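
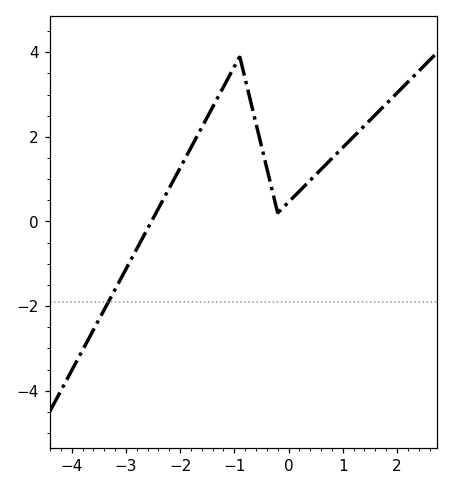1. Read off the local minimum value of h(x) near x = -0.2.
0.2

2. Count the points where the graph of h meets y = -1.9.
1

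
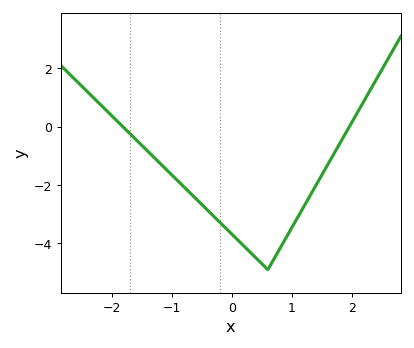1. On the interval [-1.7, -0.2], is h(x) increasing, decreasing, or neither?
decreasing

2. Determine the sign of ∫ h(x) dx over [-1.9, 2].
negative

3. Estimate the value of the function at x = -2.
0.4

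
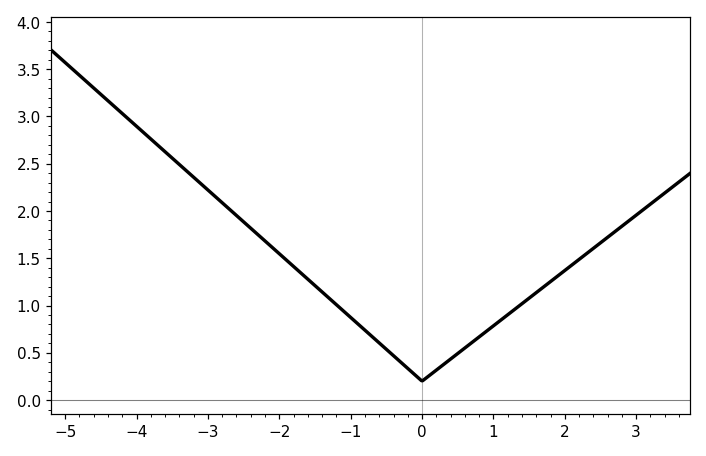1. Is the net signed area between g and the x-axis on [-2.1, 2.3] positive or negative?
positive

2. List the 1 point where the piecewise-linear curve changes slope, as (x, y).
(0, 0.2)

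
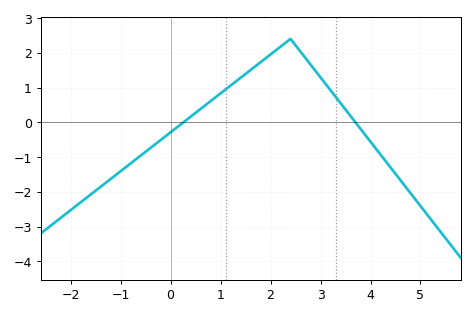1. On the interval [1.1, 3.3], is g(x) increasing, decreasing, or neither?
neither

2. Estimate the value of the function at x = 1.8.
1.73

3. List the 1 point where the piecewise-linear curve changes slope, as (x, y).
(2.4, 2.4)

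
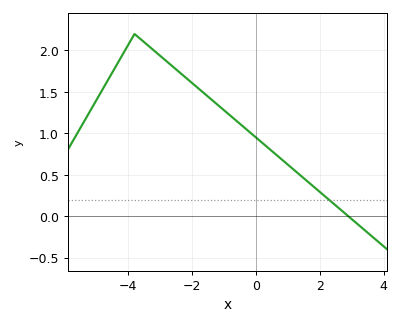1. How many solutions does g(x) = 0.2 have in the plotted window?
1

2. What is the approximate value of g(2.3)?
0.194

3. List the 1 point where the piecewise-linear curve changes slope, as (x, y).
(-3.8, 2.2)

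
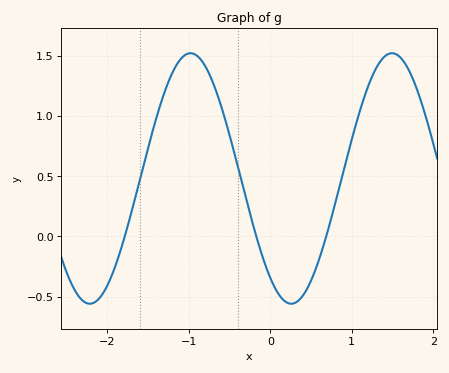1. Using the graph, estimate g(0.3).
-0.554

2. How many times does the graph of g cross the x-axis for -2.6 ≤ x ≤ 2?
3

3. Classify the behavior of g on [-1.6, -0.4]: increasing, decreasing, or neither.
neither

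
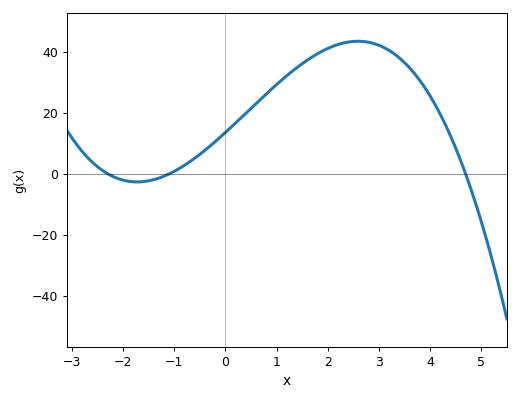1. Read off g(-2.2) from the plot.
-0.865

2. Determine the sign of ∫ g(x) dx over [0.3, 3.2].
positive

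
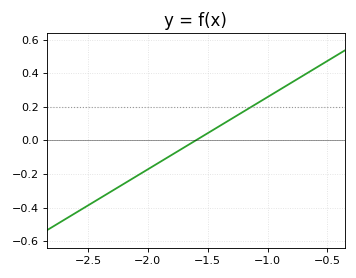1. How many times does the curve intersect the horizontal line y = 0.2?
1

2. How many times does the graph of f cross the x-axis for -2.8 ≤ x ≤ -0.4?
1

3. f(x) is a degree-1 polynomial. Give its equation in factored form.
y = 0.43(x + 1.6)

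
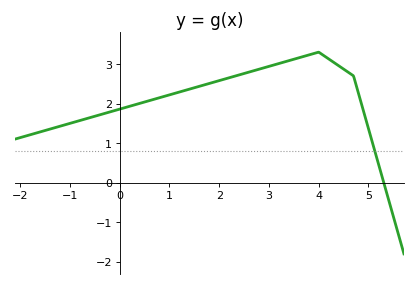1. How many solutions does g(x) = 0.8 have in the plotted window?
1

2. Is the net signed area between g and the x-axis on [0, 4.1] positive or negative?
positive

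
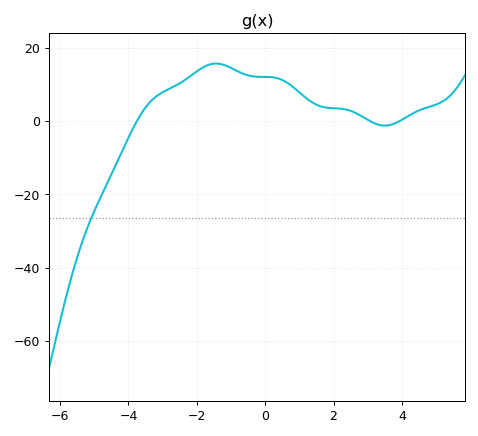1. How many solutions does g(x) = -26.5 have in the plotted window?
1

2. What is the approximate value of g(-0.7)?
14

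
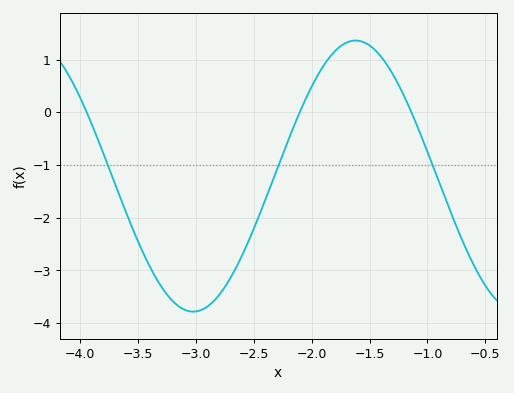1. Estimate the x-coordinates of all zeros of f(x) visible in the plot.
-3.9, -2.1, -1.1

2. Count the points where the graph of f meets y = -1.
3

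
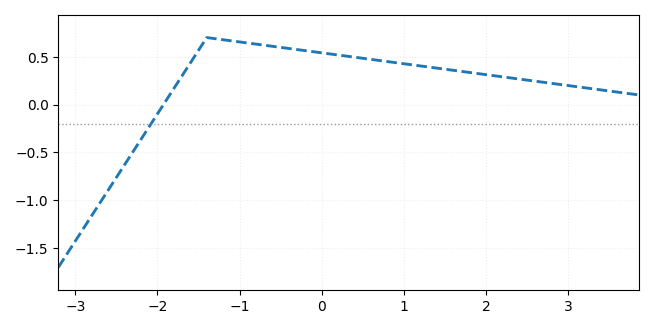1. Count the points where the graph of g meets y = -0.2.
1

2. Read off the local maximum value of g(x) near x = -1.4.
0.7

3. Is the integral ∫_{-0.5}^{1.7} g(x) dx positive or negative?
positive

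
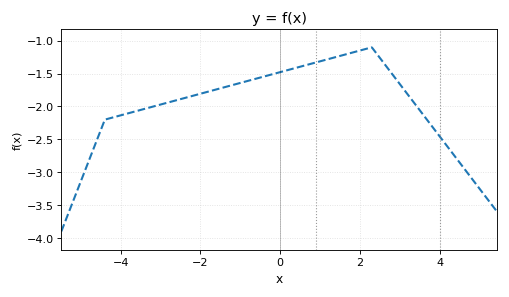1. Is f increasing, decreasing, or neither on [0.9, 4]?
neither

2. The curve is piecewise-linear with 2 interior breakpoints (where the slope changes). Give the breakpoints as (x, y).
(-4.4, -2.2); (2.3, -1.1)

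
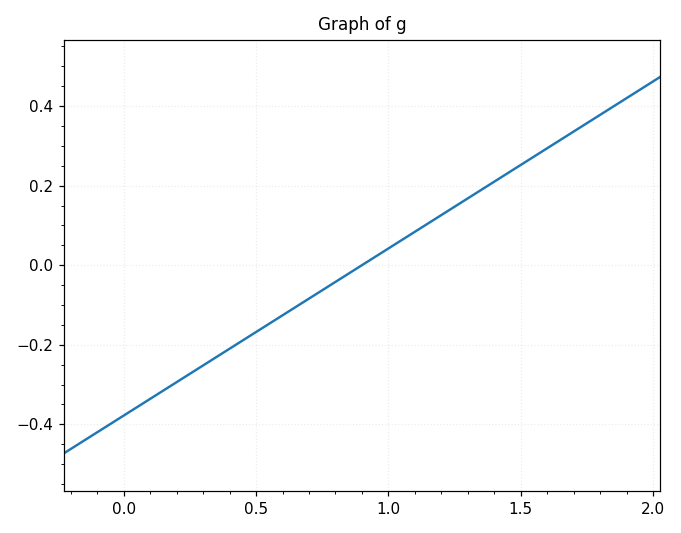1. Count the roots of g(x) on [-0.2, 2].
1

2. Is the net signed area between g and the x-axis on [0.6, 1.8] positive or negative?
positive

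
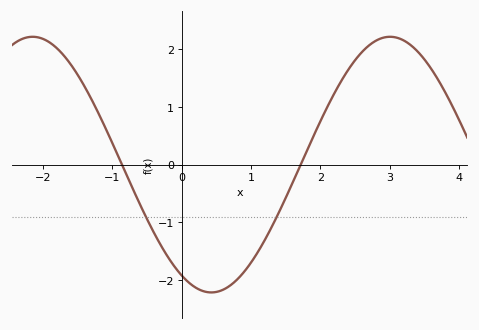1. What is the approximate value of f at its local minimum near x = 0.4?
-2.21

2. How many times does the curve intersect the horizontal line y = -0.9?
2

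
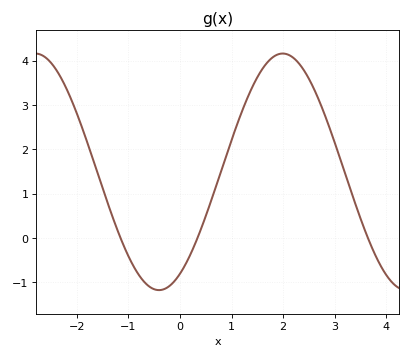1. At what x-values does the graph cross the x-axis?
-1.15, 0.341, 3.64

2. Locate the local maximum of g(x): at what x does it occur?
1.99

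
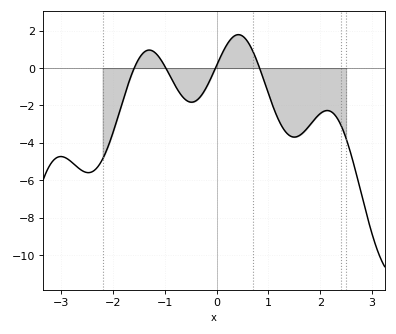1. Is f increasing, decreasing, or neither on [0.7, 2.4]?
neither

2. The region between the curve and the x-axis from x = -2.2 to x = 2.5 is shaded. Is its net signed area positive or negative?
negative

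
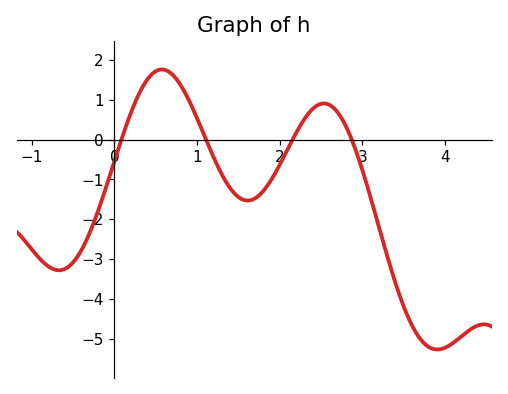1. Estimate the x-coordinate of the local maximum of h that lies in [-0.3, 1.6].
0.6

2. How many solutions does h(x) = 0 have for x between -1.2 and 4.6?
4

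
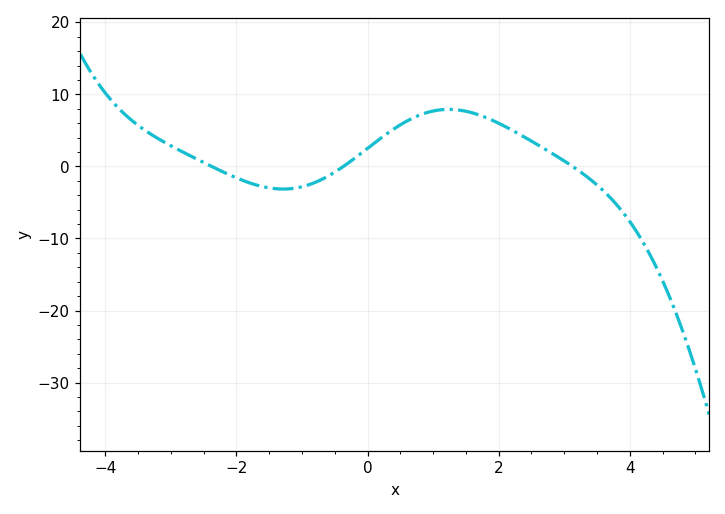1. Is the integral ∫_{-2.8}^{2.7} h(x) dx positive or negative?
positive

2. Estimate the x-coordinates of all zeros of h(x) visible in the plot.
-2.38, -0.37, 3.13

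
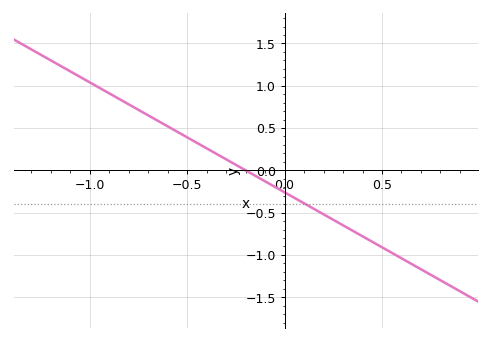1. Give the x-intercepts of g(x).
-0.2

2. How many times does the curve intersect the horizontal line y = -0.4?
1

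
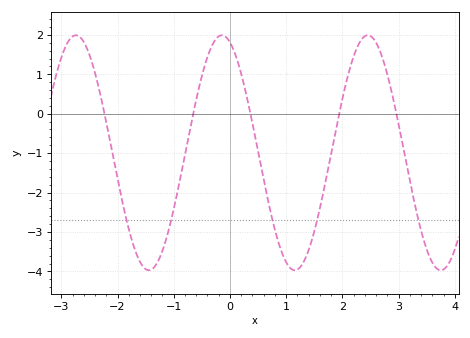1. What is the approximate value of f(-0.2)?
1.96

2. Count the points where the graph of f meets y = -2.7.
5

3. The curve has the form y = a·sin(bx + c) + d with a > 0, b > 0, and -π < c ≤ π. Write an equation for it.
y = 2.98sin(2.42x + 1.92) - 0.99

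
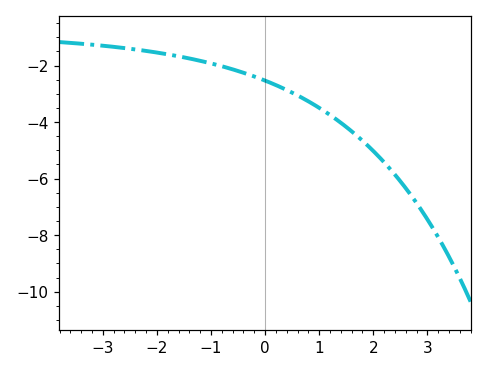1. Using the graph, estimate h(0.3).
-2.77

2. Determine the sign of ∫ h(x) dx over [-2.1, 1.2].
negative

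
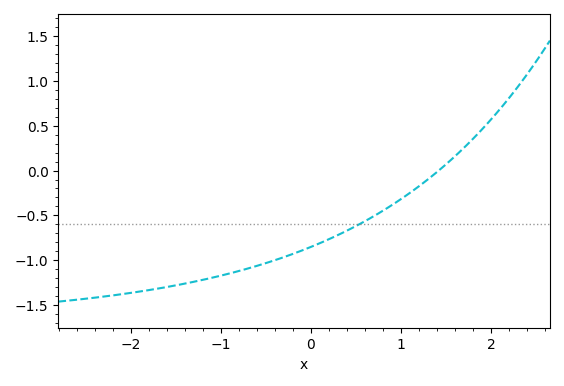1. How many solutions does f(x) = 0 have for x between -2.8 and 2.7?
1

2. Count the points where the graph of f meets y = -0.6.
1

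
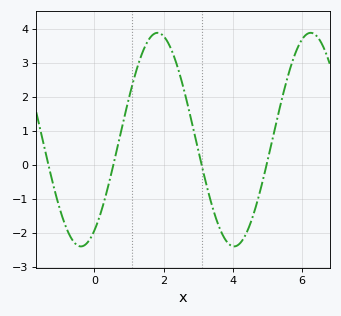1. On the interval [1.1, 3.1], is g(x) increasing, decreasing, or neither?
neither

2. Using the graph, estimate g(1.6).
3.72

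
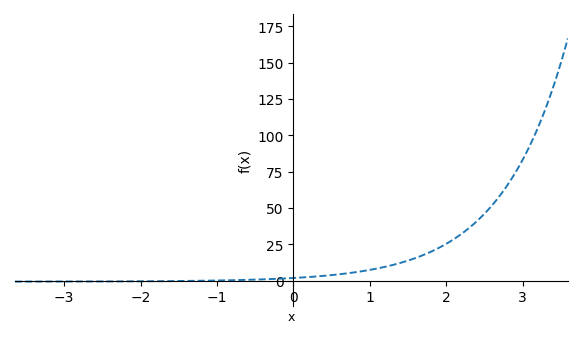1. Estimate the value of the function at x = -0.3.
1.13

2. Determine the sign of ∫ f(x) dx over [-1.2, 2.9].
positive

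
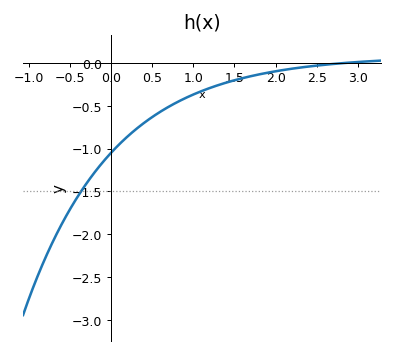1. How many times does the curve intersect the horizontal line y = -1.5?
1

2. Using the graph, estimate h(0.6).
-0.55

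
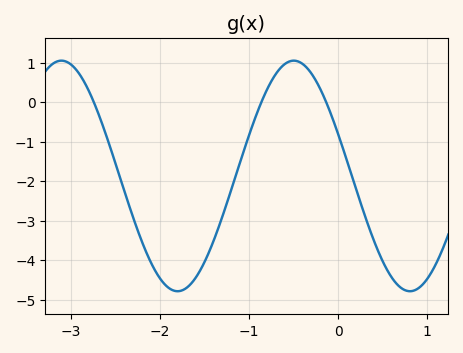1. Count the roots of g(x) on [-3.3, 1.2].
3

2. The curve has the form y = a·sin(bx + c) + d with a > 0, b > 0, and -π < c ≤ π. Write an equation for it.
y = 2.92sin(2.41x + 2.77) - 1.87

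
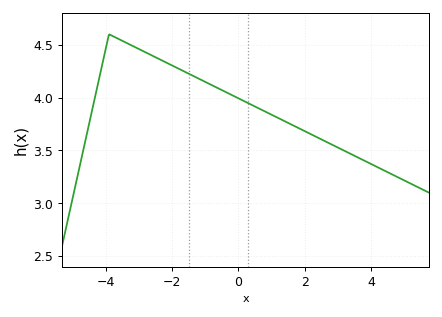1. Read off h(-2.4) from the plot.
4.37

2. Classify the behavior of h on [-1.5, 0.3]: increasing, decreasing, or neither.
decreasing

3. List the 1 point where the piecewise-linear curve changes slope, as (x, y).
(-3.9, 4.6)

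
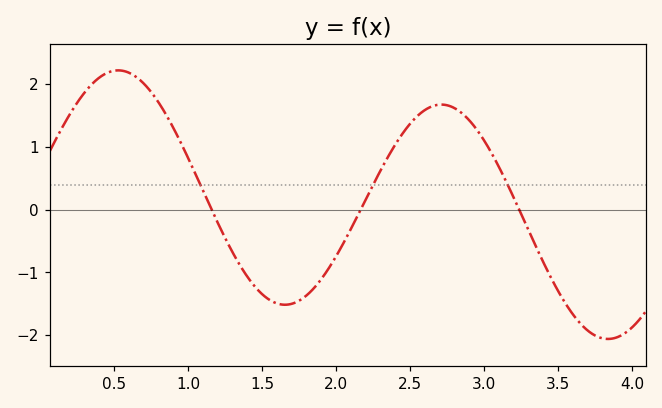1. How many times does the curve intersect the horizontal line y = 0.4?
3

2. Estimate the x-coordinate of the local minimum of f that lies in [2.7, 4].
3.8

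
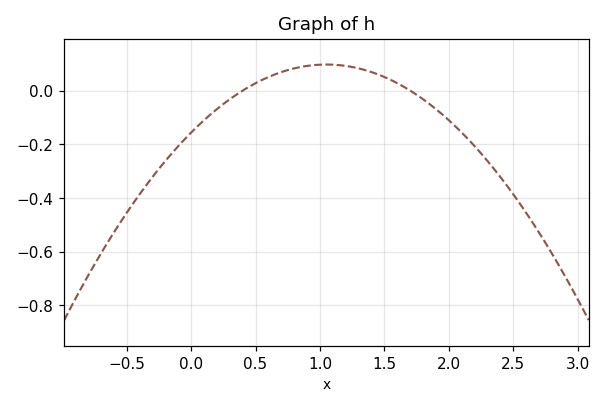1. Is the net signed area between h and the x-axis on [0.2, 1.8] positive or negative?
positive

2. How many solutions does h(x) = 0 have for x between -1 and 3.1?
2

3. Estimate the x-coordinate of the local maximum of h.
1.05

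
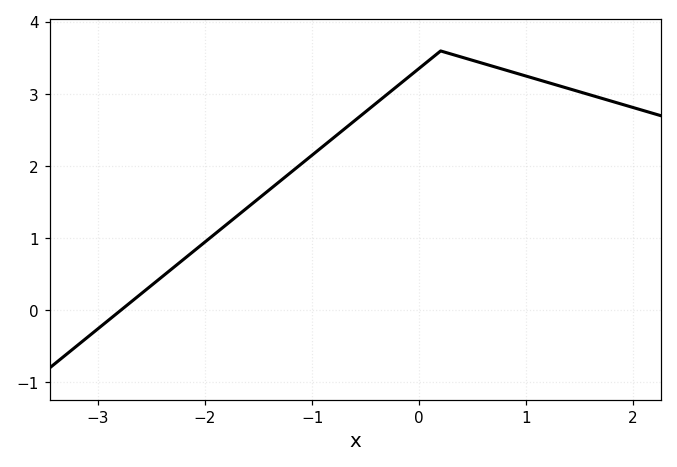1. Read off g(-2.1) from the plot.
0.8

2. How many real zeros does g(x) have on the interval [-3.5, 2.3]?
1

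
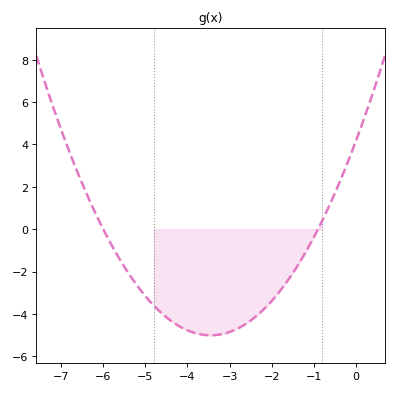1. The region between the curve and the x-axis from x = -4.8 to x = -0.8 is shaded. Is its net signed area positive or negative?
negative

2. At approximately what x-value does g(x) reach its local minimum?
-3.4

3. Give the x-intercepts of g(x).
-6, -1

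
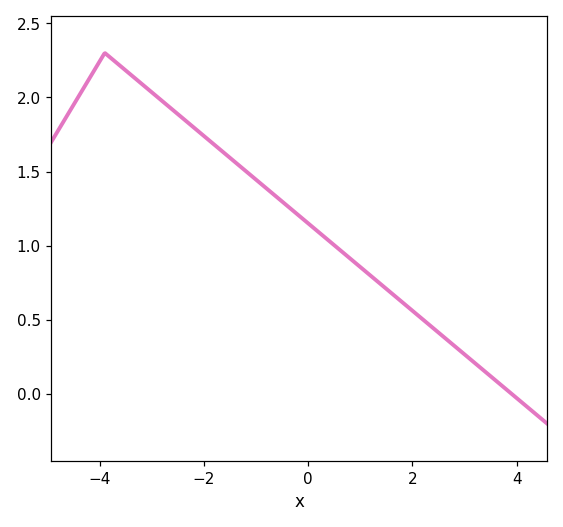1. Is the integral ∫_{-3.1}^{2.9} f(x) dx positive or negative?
positive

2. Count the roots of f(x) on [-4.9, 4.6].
1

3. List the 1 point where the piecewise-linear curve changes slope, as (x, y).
(-3.9, 2.3)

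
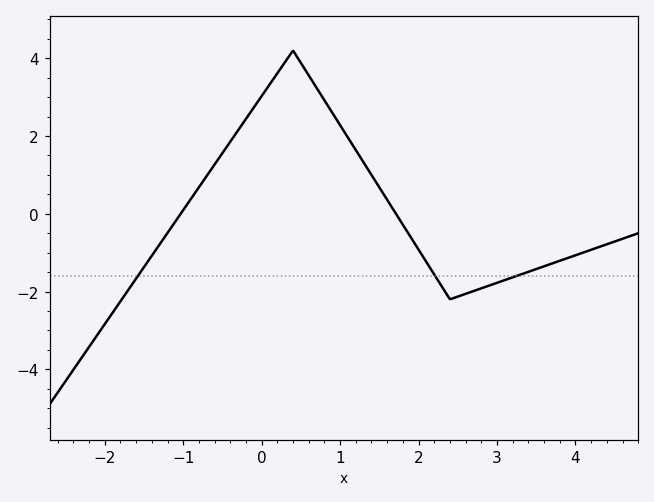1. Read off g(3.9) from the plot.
-1.14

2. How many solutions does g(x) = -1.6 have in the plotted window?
3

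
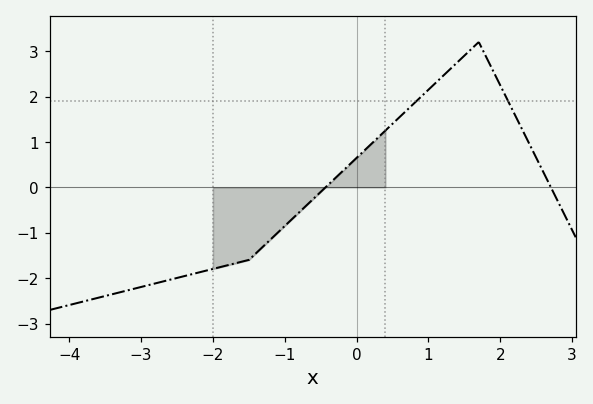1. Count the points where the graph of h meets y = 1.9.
2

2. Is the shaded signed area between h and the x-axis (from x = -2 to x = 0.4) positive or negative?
negative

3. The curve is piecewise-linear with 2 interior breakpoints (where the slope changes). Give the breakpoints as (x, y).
(-1.5, -1.6); (1.7, 3.2)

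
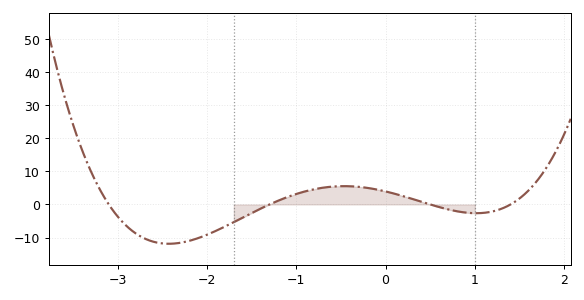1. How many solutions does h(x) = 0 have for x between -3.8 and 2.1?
4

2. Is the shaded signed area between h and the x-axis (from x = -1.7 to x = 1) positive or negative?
positive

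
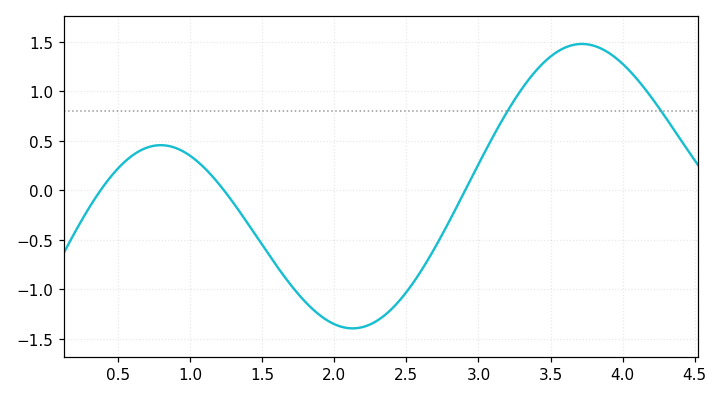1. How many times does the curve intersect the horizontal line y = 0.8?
2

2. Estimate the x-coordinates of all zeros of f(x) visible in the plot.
0.377, 1.23, 2.91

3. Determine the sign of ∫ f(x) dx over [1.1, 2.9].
negative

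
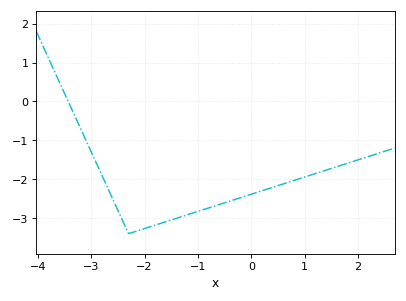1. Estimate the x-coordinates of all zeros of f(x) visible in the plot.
-3.43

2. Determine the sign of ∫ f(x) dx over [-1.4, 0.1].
negative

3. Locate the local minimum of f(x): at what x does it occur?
-2.3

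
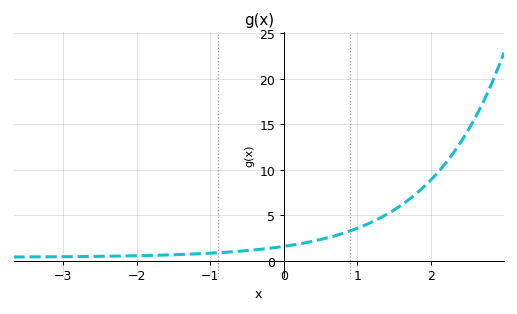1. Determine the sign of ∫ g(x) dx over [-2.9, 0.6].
positive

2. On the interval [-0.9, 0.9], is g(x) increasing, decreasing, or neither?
increasing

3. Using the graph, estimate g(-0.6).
1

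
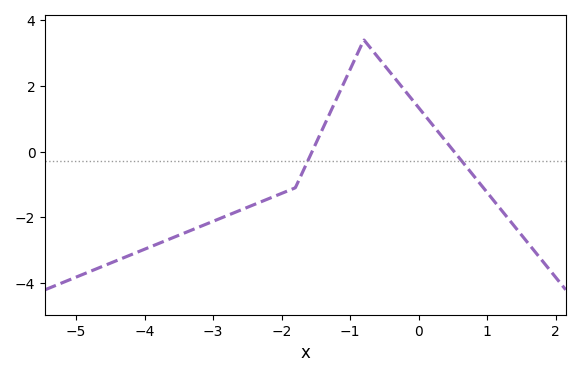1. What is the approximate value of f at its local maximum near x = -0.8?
3.4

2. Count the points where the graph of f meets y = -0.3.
2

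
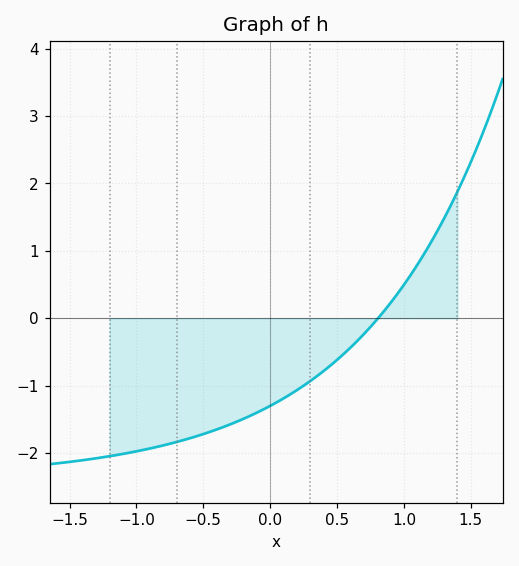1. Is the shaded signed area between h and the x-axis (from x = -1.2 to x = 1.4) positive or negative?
negative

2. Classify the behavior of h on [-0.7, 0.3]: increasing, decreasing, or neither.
increasing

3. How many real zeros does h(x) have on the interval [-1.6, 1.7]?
1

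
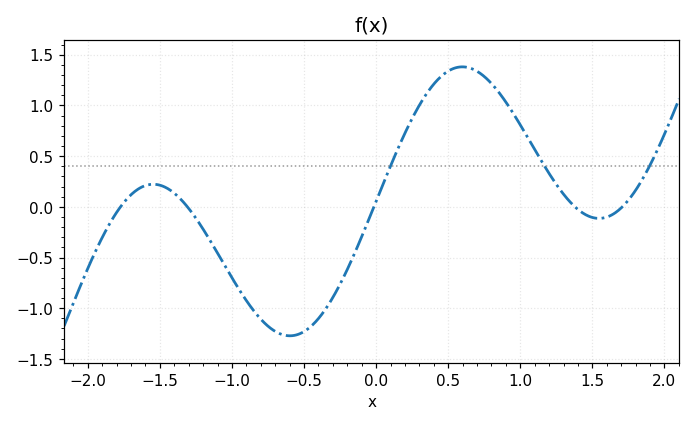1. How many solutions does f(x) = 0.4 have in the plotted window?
3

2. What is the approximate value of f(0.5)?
1.34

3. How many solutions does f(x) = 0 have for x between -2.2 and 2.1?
5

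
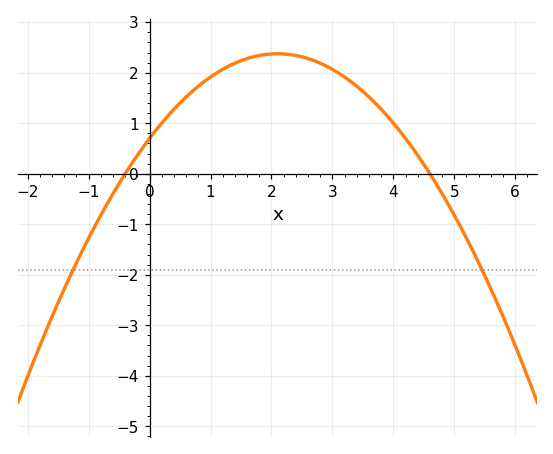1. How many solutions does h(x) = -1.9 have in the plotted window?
2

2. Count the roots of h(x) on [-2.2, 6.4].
2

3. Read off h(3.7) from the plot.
1.4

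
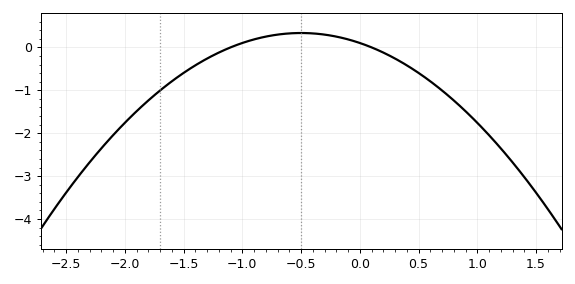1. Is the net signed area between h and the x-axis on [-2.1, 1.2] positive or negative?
negative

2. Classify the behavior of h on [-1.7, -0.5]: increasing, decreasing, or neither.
increasing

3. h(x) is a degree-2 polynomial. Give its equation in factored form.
y = -0.93(x + 1.1)(x - 0.1)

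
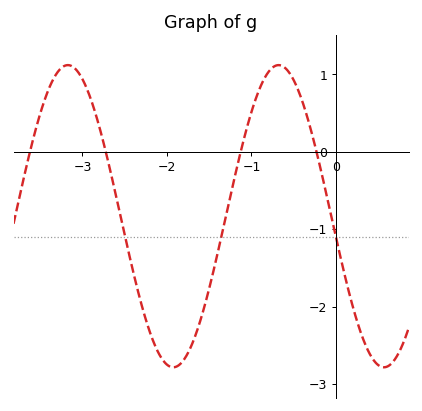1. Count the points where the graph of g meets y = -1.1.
3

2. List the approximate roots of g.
-3.62, -2.72, -1.13, -0.23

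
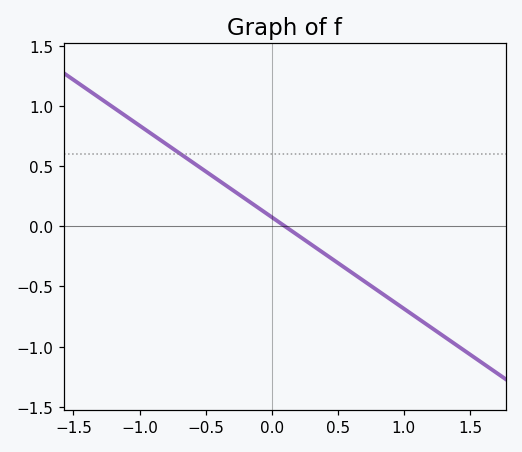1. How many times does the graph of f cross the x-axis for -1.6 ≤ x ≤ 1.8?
1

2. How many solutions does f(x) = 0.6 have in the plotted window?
1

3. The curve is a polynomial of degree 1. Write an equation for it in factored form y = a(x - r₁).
y = -0.76(x - 0.1)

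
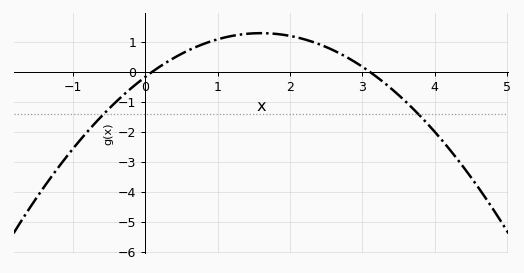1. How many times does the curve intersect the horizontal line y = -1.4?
2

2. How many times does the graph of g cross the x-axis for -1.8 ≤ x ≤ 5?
2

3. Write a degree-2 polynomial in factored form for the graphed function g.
y = -0.57(x - 0.1)(x - 3.1)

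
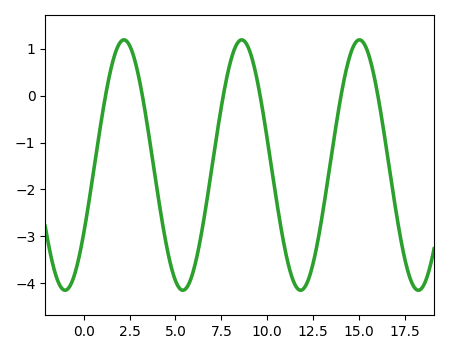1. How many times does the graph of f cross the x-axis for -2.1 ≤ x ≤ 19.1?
6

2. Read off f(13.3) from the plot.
-1.8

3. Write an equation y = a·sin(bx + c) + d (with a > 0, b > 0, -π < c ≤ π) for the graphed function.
y = 2.67sin(0.98x - 0.58) - 1.48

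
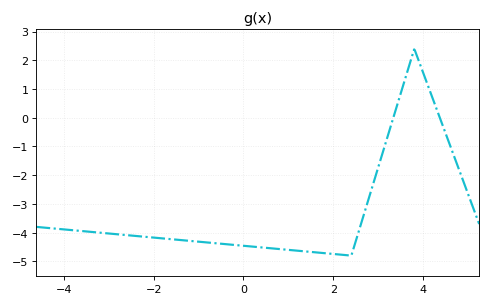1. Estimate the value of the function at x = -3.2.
-4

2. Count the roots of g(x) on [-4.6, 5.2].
2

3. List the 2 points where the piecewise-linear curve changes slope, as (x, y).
(2.4, -4.8); (3.8, 2.4)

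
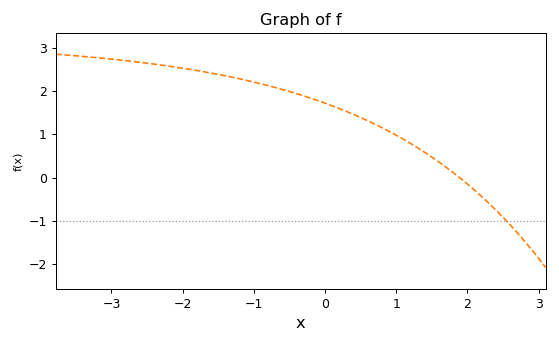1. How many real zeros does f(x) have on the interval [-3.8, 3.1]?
1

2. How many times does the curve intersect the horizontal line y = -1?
1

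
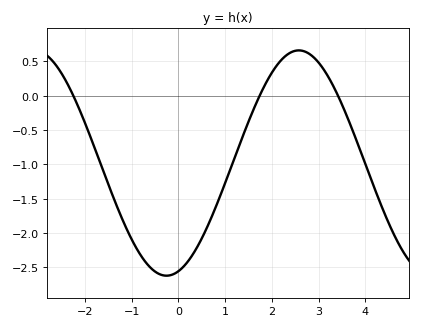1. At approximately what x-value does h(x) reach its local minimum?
-0.2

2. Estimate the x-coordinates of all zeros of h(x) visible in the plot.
-2.2, 1.8, 3.4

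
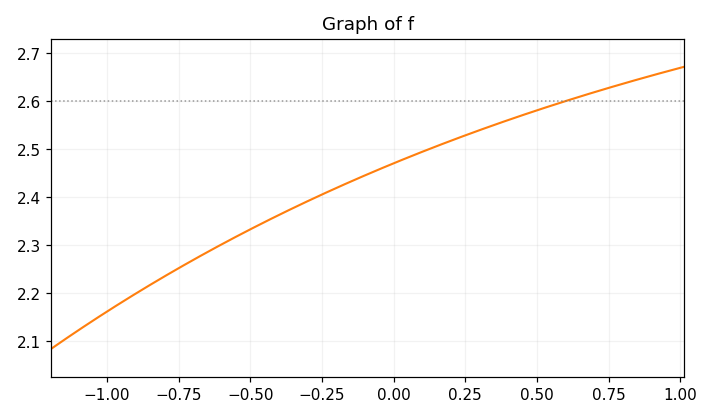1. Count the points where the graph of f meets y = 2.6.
1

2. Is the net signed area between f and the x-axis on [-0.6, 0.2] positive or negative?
positive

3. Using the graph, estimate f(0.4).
2.56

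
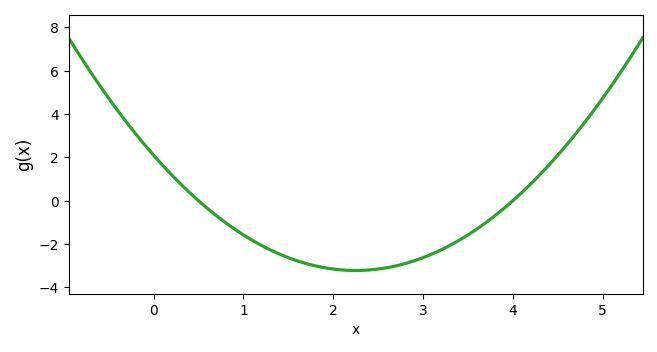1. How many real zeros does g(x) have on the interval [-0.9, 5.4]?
2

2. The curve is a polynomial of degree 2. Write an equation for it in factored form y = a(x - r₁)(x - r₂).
y = 1.05(x - 0.5)(x - 4)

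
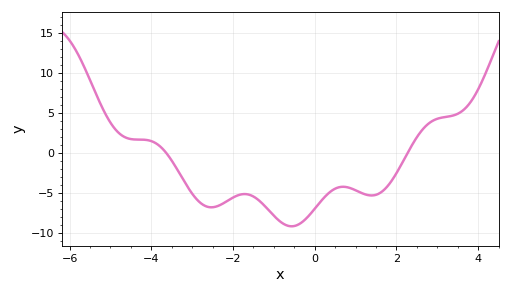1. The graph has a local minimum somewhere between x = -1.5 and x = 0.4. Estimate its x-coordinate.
-0.567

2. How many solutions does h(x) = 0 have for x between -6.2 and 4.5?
2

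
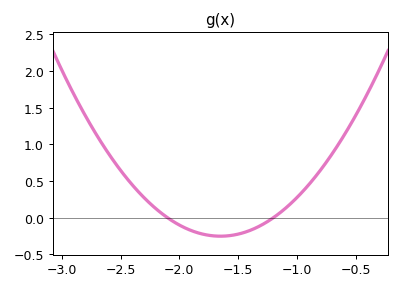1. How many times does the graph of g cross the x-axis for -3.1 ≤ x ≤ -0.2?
2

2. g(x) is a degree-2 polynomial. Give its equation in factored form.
y = 1.24(x + 2.1)(x + 1.2)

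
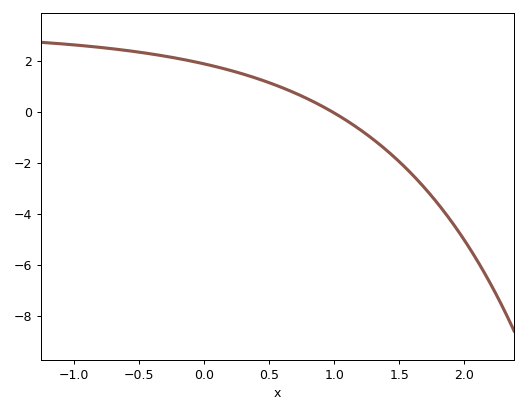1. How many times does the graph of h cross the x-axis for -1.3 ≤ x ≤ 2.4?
1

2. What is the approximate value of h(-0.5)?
2.33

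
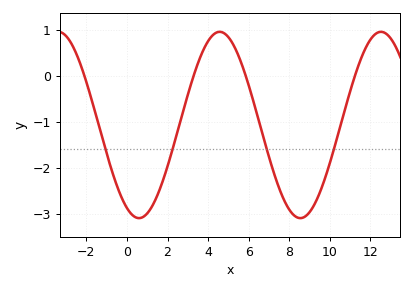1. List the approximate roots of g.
-2.1, 3.29, 5.85, 11.2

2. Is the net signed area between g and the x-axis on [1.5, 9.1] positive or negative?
negative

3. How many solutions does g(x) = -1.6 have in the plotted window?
4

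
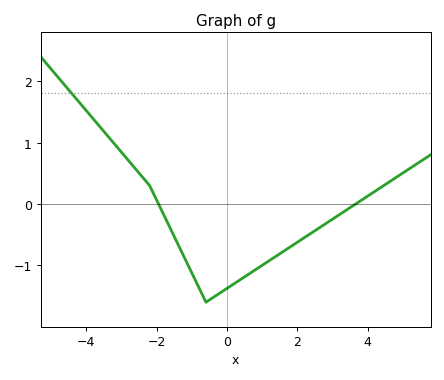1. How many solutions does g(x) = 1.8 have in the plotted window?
1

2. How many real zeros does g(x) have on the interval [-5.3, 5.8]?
2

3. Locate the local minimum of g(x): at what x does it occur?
-0.6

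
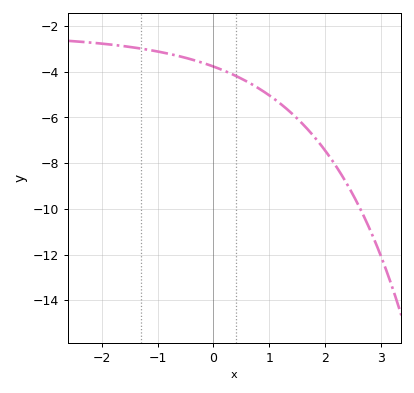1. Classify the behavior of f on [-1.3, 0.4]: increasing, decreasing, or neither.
decreasing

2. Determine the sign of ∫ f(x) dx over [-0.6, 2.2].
negative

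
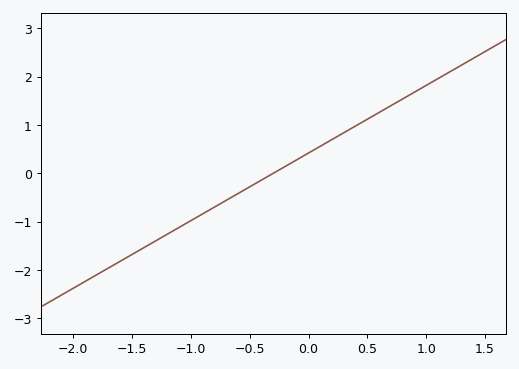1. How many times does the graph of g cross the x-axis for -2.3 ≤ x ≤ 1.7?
1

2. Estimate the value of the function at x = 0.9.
1.7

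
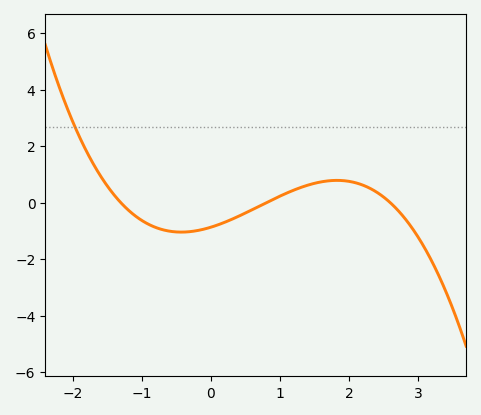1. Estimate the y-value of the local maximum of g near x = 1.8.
0.794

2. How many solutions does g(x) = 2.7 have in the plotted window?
1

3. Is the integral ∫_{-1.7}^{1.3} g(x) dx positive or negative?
negative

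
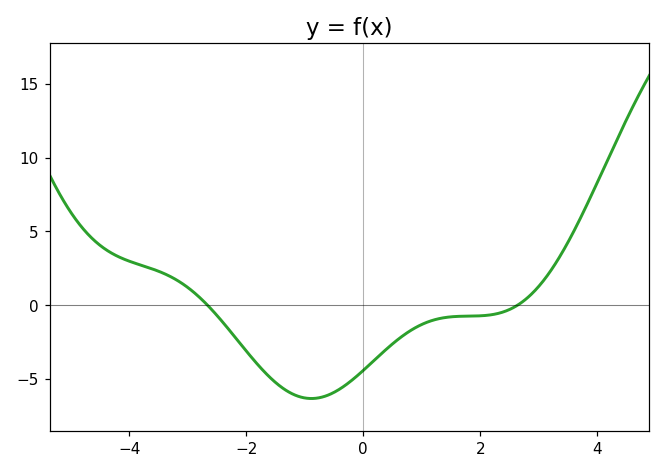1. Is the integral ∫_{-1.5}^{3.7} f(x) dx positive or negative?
negative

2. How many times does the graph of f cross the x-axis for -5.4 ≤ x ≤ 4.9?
2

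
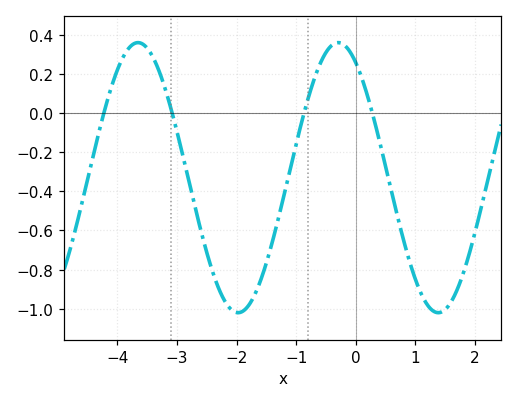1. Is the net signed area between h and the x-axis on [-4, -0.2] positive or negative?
negative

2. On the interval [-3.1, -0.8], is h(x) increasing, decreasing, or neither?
neither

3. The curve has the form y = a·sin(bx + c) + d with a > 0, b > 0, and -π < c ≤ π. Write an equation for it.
y = 0.69sin(1.9x + 2.1) - 0.33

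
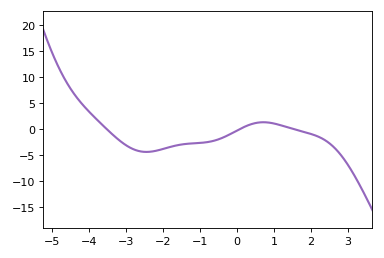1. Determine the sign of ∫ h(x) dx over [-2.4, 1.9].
negative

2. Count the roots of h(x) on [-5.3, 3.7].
3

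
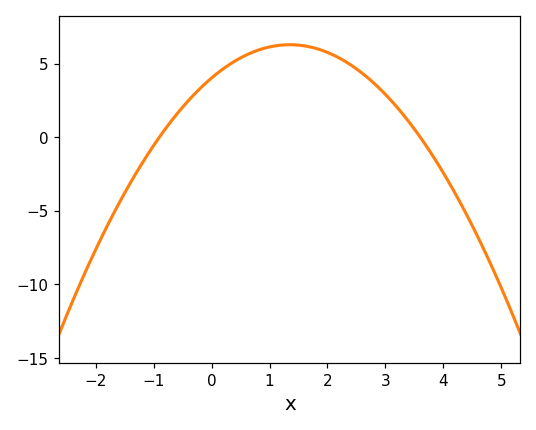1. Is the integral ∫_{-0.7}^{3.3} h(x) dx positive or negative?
positive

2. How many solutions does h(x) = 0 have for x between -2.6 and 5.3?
2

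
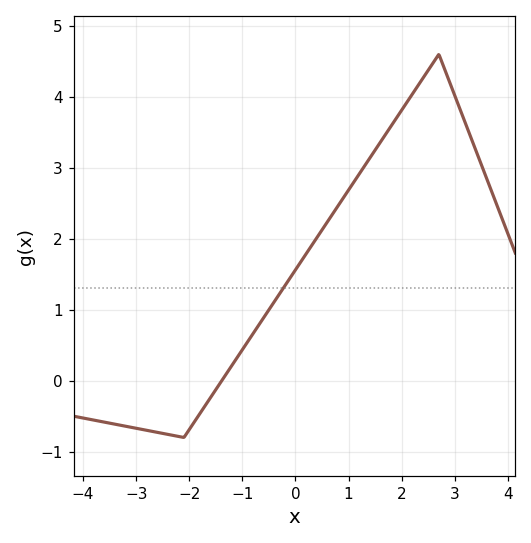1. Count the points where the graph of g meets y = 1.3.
1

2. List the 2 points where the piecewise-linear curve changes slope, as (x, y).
(-2.1, -0.8); (2.7, 4.6)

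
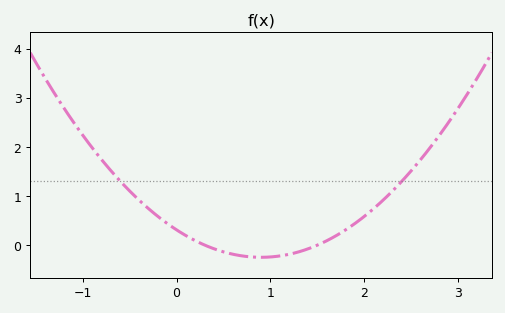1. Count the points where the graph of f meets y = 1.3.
2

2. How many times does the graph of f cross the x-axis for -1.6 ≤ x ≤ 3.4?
2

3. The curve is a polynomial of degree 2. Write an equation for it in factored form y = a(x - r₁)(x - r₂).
y = 0.69(x - 0.3)(x - 1.5)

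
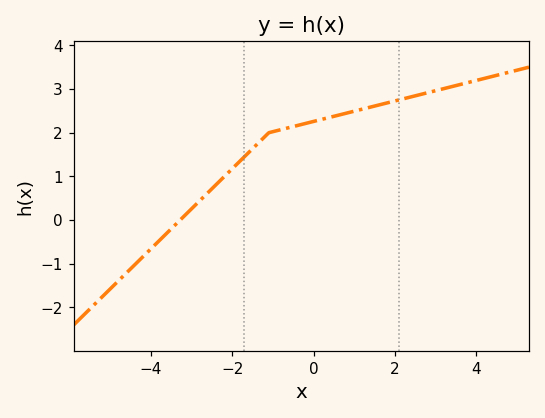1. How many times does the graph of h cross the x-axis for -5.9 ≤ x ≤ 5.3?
1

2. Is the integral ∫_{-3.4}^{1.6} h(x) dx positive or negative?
positive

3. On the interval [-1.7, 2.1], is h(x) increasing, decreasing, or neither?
increasing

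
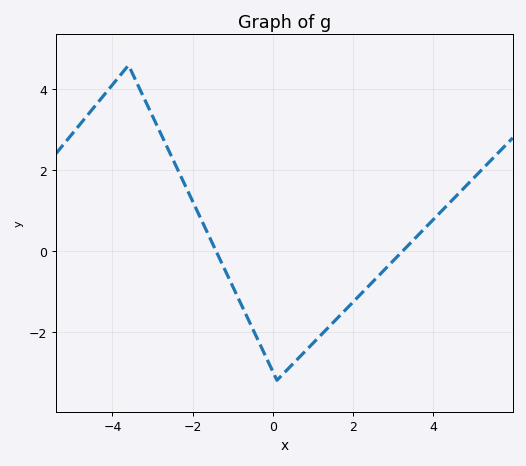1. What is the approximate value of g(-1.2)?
-0.459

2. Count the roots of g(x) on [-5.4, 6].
2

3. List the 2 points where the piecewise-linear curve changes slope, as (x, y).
(-3.6, 4.6); (0.1, -3.2)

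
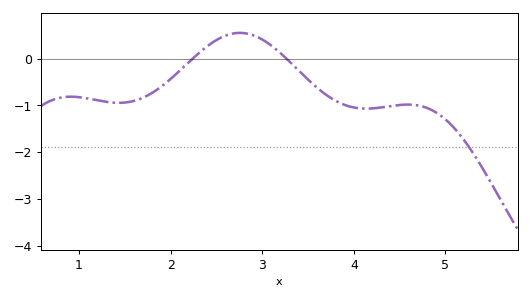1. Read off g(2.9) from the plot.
0.5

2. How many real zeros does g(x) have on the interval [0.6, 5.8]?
2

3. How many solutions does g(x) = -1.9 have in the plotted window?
1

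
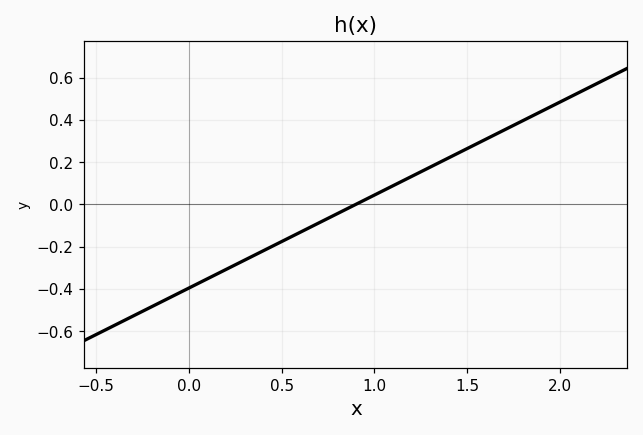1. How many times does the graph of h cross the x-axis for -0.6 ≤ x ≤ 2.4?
1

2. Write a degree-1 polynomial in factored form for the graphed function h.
y = 0.44(x - 0.9)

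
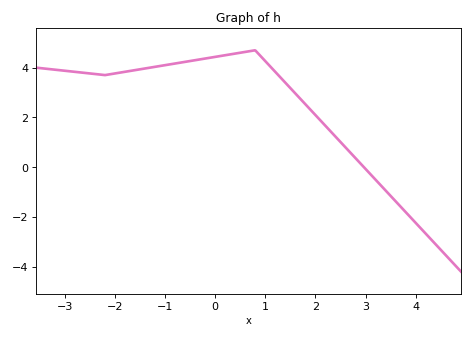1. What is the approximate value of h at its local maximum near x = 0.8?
4.7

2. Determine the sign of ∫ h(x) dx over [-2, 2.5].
positive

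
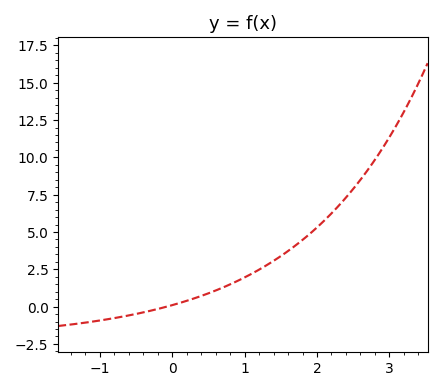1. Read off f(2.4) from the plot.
7.31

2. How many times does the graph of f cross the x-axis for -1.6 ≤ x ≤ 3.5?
1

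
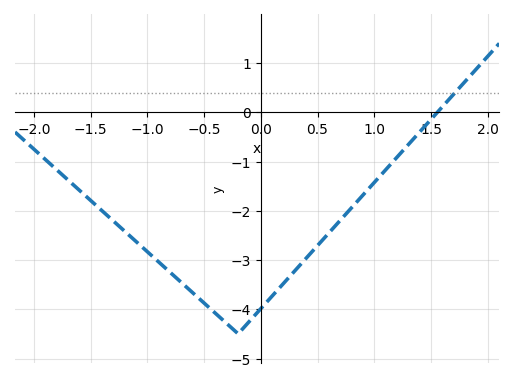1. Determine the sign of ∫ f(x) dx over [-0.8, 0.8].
negative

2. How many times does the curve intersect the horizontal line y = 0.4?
1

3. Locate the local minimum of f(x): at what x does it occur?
-0.2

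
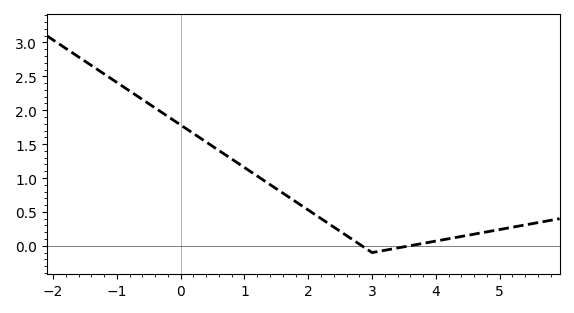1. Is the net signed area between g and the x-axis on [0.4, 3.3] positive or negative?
positive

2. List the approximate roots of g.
2.8, 3.6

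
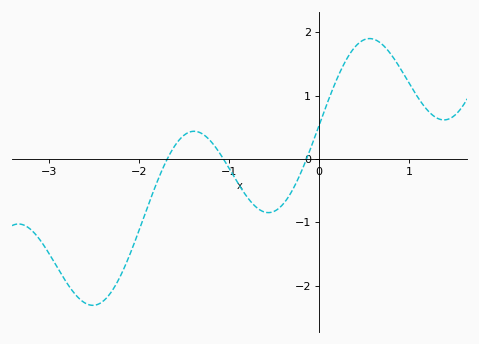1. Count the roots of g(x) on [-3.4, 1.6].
3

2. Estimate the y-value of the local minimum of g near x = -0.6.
-0.849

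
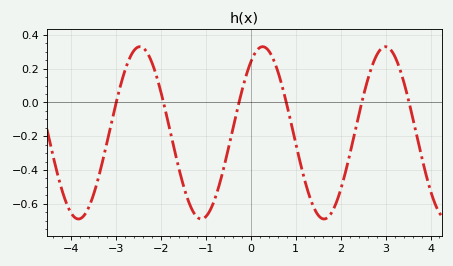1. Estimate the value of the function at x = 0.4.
0.306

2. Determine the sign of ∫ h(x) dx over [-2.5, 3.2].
negative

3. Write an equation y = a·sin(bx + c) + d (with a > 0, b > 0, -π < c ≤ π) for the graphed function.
y = 0.51sin(2.3x + 0.96) - 0.18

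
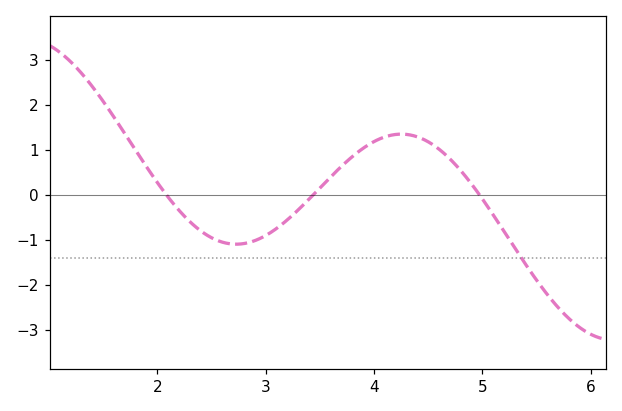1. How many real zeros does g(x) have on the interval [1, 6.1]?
3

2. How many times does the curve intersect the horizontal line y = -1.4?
1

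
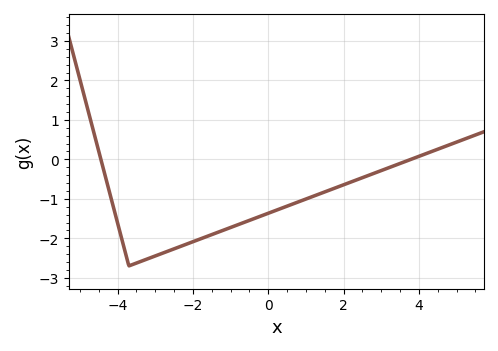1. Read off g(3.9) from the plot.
0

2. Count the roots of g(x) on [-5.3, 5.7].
2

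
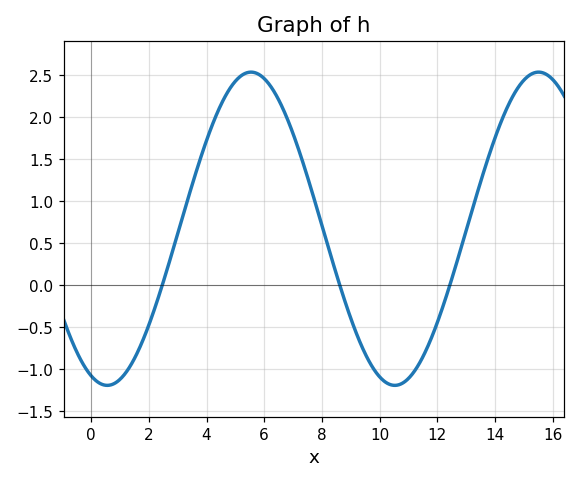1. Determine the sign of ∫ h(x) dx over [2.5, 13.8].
positive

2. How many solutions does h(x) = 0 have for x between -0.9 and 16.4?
3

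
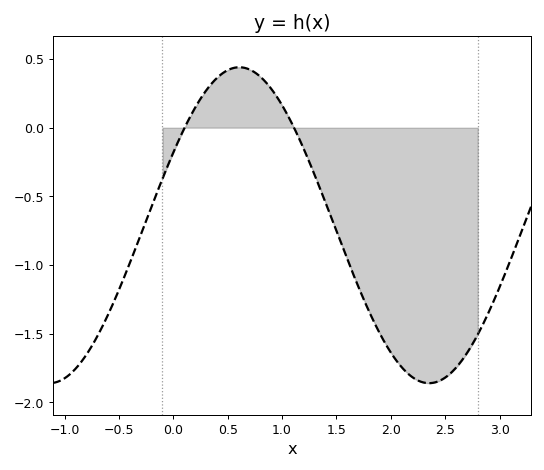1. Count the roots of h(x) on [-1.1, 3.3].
2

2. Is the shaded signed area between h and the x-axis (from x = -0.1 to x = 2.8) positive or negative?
negative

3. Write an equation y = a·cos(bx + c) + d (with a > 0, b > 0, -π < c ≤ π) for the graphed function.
y = 1.15cos(1.8x - 1.09) - 0.71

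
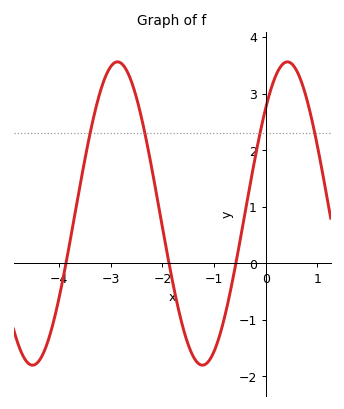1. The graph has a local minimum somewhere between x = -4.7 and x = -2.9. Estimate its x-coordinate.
-4.5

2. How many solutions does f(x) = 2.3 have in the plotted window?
4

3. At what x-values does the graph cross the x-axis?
-3.9, -1.9, -0.6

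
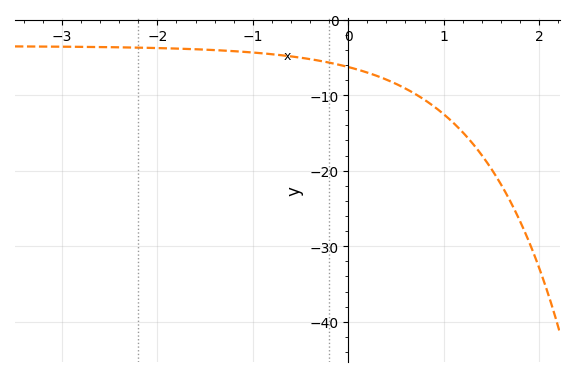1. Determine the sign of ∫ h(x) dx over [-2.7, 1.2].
negative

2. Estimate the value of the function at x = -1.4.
-4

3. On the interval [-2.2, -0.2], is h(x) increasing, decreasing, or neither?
decreasing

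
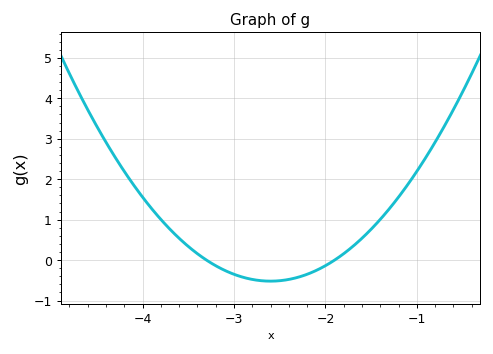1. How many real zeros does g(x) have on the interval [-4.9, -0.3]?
2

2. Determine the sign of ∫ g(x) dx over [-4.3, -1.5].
positive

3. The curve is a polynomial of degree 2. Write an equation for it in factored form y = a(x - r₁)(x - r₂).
y = 1.06(x + 3.3)(x + 1.9)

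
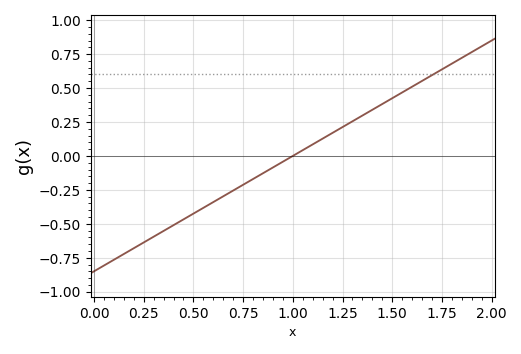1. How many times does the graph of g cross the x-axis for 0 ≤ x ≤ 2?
1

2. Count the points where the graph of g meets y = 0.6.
1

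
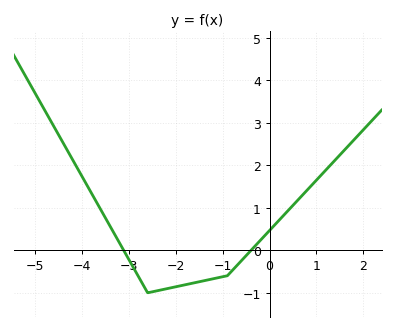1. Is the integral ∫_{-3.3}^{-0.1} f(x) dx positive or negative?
negative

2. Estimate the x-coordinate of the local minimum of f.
-2.6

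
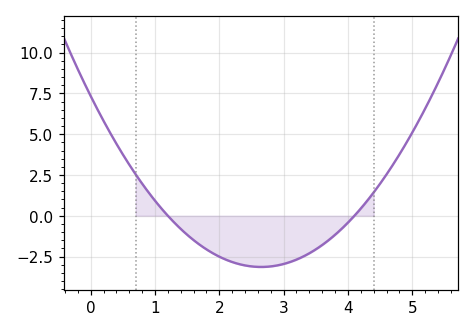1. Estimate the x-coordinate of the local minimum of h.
2.7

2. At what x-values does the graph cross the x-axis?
1.2, 4.1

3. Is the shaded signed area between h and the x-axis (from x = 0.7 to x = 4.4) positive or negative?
negative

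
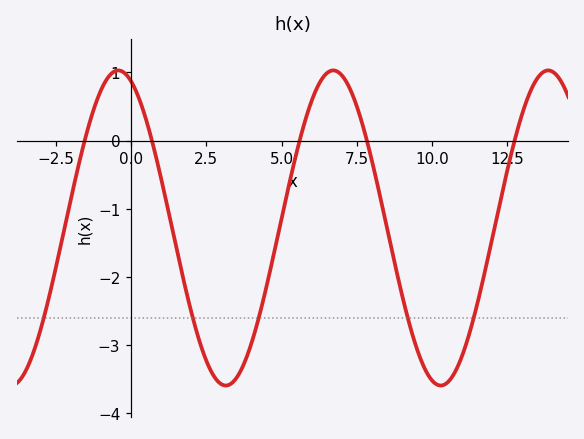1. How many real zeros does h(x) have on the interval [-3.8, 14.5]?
5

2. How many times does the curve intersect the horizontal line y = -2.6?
5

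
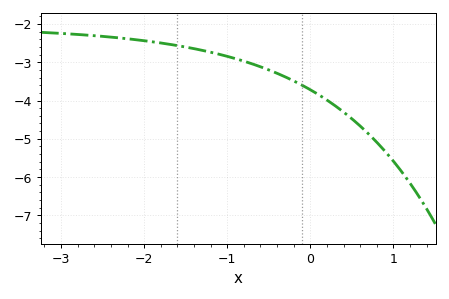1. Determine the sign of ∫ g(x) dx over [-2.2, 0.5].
negative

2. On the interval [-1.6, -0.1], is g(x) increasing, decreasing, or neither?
decreasing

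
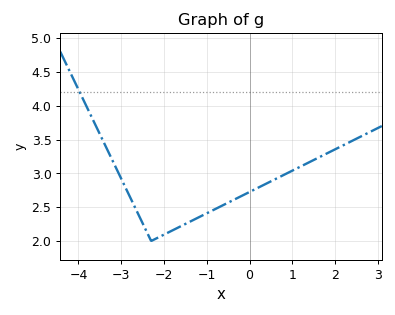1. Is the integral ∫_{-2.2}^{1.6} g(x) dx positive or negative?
positive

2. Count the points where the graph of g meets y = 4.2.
1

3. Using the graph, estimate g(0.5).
2.9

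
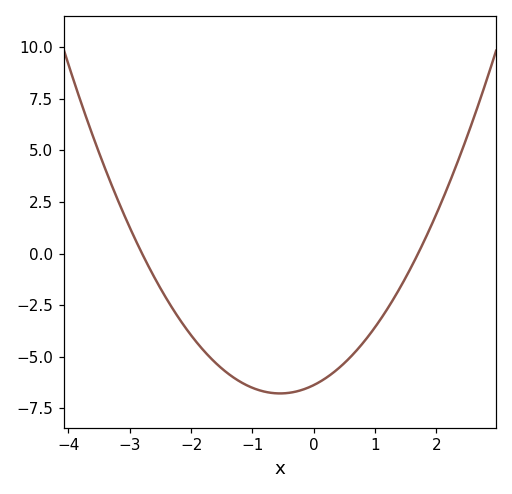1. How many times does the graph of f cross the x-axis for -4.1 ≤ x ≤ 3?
2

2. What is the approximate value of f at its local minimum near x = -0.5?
-6.8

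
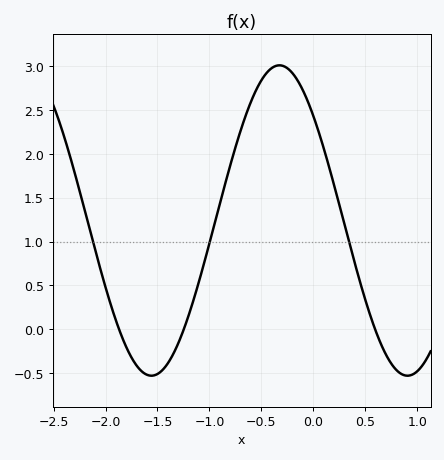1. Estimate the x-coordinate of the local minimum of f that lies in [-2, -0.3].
-1.55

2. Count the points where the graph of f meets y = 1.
3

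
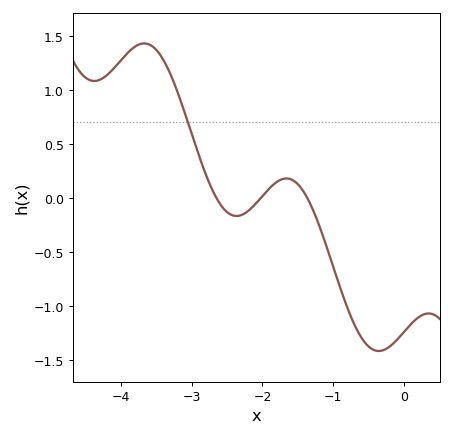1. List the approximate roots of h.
-2.6, -2, -1.4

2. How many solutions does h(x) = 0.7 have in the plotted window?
1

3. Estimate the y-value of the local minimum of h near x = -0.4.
-1.4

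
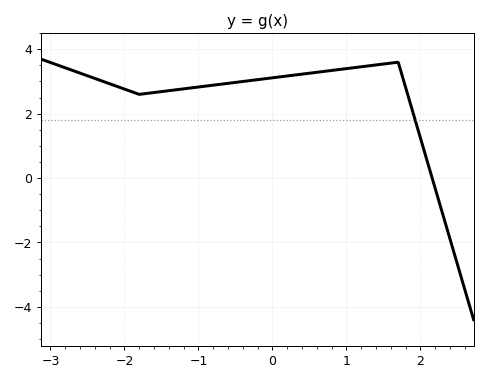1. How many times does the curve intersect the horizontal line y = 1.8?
1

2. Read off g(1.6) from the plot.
3.6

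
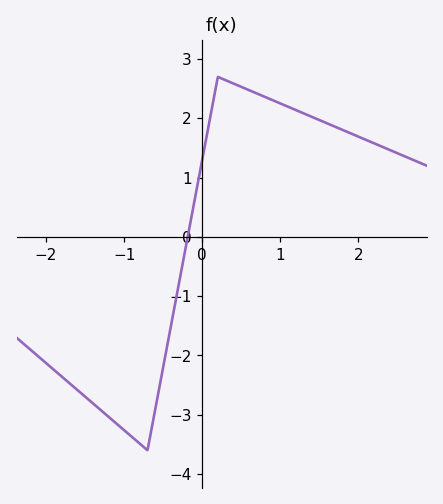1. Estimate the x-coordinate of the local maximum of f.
0.2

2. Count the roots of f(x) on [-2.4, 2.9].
1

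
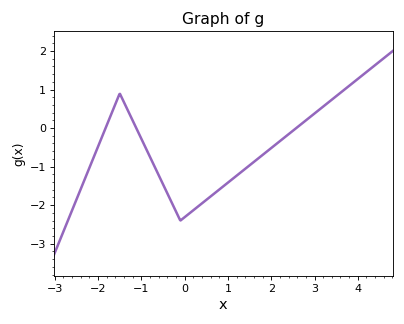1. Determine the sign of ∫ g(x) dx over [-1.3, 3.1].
negative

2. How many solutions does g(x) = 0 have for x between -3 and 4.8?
3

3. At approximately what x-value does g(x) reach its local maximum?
-1.6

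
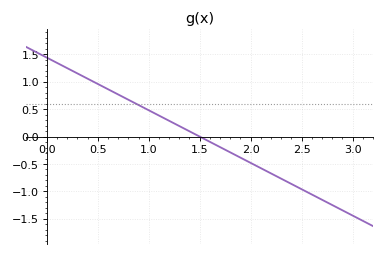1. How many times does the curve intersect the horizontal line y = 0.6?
1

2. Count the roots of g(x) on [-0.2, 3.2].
1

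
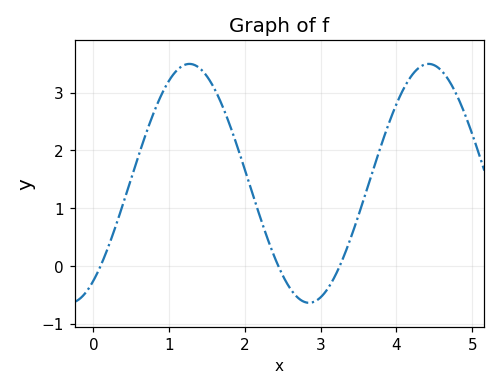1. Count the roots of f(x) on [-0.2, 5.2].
3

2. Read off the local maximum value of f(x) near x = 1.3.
3.5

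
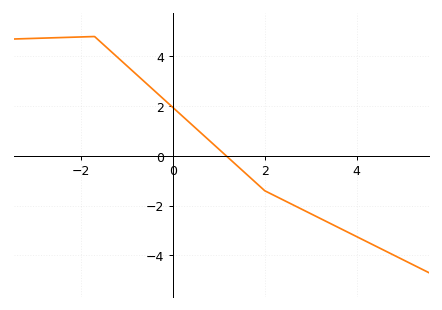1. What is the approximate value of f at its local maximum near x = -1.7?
4.8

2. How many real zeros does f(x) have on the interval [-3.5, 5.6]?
1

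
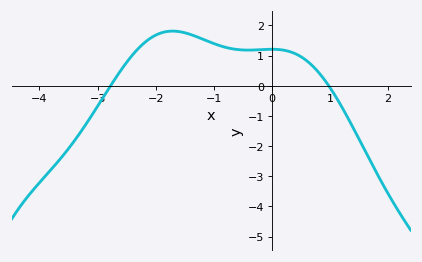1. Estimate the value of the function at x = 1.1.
-0.362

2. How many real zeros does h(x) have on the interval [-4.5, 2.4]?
2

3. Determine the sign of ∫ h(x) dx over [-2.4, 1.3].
positive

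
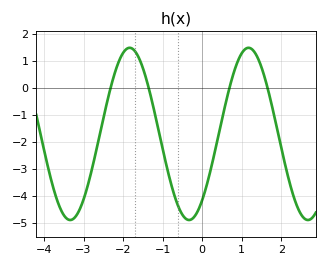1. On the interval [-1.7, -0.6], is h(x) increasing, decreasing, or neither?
decreasing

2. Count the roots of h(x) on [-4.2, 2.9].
4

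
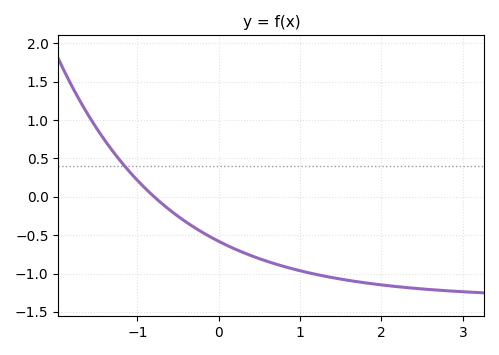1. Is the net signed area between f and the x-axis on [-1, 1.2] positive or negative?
negative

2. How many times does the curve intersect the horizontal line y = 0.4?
1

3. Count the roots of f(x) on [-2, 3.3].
1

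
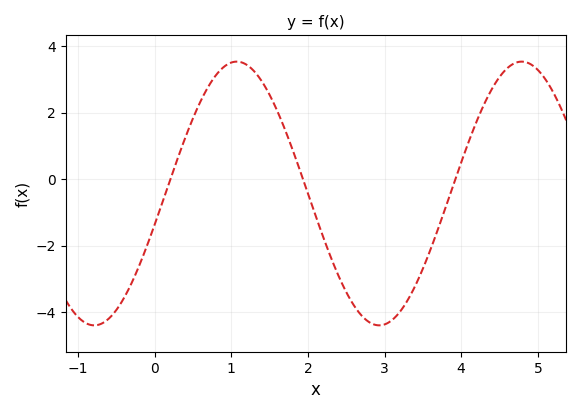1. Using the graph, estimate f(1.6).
2.05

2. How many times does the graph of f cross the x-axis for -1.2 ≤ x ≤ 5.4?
3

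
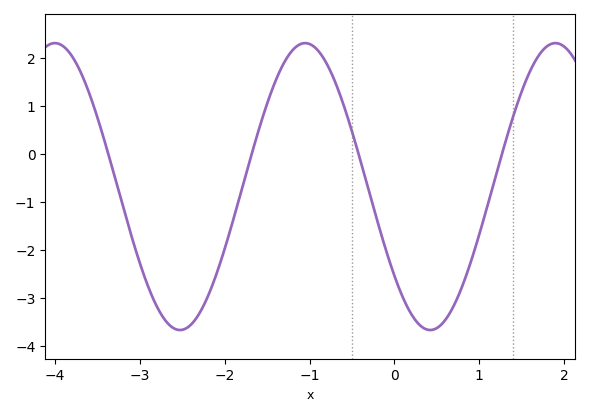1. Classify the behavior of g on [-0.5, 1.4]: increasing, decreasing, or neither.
neither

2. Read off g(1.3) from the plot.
0.2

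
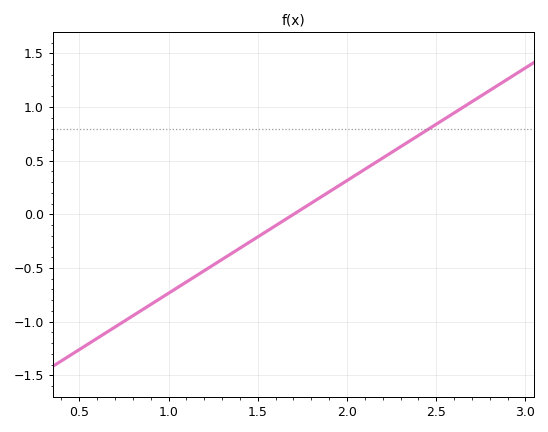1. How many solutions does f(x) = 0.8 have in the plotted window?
1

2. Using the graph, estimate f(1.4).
-0.3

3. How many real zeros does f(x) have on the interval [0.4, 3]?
1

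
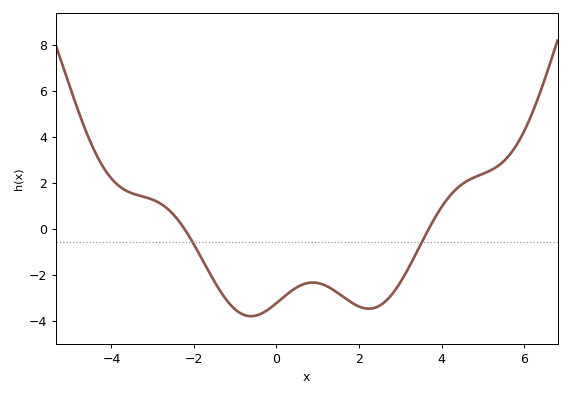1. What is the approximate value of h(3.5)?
-0.669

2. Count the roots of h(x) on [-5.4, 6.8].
2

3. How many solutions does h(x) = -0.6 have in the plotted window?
2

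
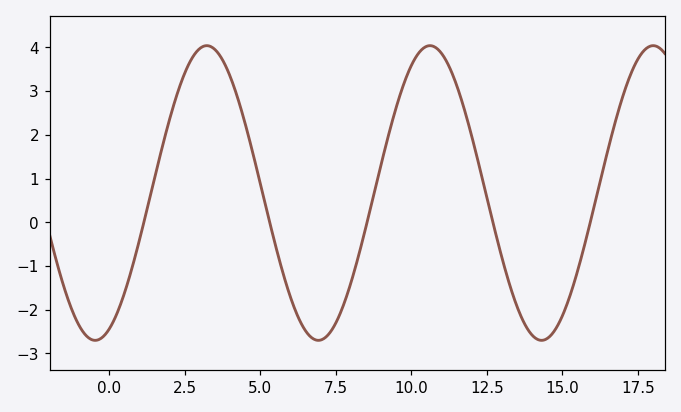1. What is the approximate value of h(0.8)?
-0.916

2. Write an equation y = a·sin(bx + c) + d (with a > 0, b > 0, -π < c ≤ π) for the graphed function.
y = 3.37sin(0.85x - 1.17) + 0.67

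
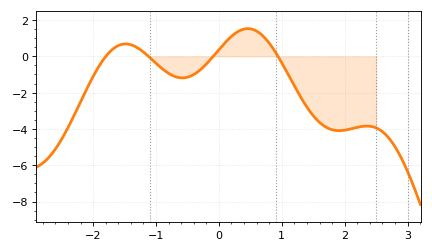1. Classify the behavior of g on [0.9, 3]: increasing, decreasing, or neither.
neither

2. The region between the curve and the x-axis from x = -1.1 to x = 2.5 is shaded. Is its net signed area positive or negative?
negative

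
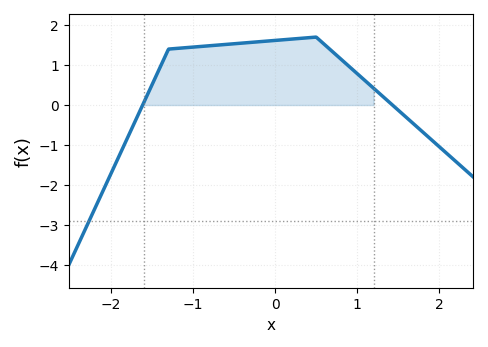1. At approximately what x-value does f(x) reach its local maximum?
0.5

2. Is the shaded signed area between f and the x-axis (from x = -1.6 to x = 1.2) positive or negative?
positive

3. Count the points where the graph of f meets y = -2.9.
1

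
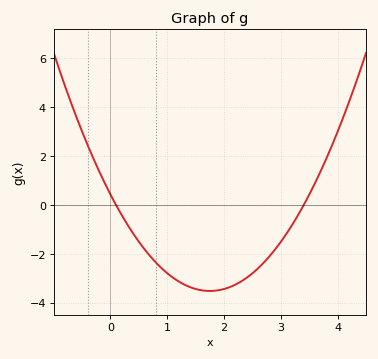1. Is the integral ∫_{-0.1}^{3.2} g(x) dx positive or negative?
negative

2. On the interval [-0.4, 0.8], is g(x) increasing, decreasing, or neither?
decreasing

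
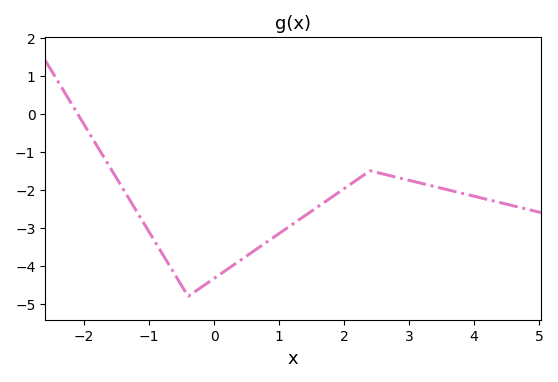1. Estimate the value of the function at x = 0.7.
-3.5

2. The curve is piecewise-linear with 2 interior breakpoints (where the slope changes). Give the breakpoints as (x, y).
(-0.4, -4.8); (2.4, -1.5)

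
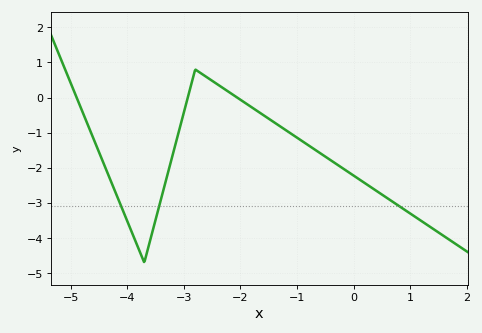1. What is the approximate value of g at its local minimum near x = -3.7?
-4.7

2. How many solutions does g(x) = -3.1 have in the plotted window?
3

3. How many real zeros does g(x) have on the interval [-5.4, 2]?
3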